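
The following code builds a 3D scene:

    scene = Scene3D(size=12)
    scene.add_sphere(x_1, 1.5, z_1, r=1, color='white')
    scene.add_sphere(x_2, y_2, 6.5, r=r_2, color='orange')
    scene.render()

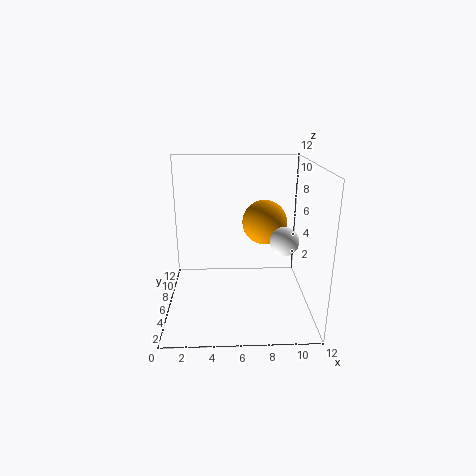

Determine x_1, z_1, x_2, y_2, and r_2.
x_1 = 9; z_1 = 7.5; x_2 = 8.5; y_2 = 8.5; r_2 = 2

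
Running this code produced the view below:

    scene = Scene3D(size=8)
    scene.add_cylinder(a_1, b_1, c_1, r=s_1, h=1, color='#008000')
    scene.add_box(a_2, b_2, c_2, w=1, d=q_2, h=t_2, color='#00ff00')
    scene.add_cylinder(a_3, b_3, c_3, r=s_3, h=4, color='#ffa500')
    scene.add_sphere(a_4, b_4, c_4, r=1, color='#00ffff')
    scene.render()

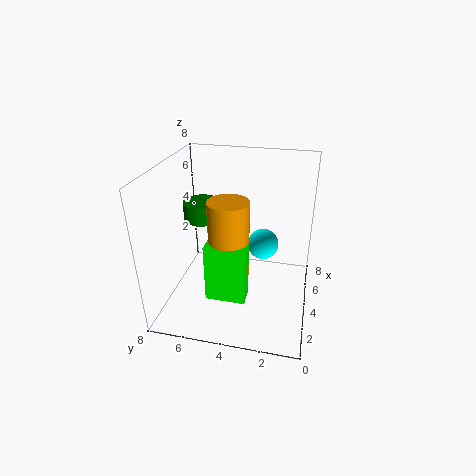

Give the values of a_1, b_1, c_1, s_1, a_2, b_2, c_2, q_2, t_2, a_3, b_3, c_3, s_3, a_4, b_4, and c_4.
a_1 = 4, b_1 = 6, c_1 = 5, s_1 = 1, a_2 = 1, b_2 = 3, c_2 = 2, q_2 = 2, t_2 = 3, a_3 = 2, b_3 = 4, c_3 = 3, s_3 = 1, a_4 = 7, b_4 = 3, c_4 = 2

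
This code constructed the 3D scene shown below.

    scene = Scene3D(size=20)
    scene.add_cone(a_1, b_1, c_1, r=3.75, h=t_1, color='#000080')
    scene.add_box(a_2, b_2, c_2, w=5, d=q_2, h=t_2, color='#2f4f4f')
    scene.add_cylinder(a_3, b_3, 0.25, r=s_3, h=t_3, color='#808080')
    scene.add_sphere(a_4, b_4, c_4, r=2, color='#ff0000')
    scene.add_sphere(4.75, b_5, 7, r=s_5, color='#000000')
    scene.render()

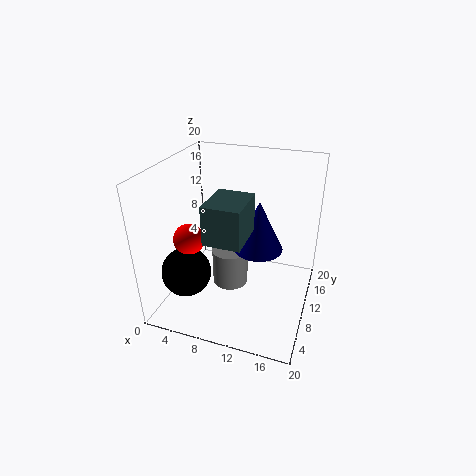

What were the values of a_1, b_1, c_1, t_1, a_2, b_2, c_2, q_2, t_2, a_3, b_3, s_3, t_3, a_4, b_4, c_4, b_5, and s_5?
a_1 = 11.75, b_1 = 14.5, c_1 = 6, t_1 = 7.75, a_2 = 7, b_2 = 4.75, c_2 = 11.25, q_2 = 6.25, t_2 = 5.25, a_3 = 7.75, b_3 = 12.75, s_3 = 2.75, t_3 = 5.75, a_4 = 5, b_4 = 5.25, c_4 = 11.5, b_5 = 4.25, s_5 = 3.25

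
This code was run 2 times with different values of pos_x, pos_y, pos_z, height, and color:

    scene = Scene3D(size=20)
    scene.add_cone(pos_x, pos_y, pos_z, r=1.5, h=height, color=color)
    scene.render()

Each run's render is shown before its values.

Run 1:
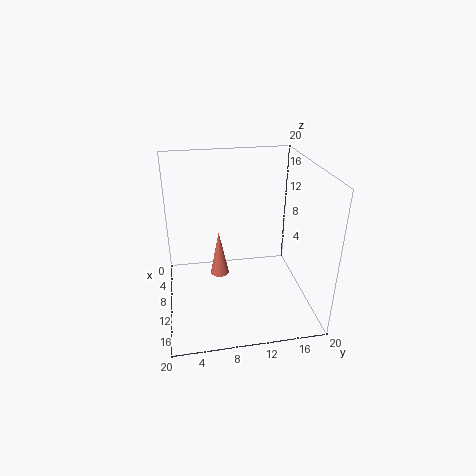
pos_x = 4
pos_y = 8
pos_z = 0.5
height = 7.5
color = 'salmon'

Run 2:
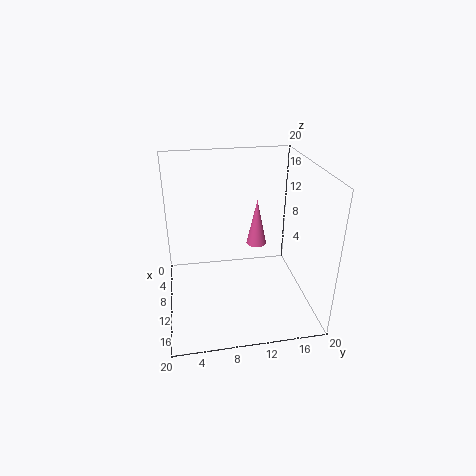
pos_x = 6.5
pos_y = 13.5
pos_z = 7
height = 7
color = 'hotpink'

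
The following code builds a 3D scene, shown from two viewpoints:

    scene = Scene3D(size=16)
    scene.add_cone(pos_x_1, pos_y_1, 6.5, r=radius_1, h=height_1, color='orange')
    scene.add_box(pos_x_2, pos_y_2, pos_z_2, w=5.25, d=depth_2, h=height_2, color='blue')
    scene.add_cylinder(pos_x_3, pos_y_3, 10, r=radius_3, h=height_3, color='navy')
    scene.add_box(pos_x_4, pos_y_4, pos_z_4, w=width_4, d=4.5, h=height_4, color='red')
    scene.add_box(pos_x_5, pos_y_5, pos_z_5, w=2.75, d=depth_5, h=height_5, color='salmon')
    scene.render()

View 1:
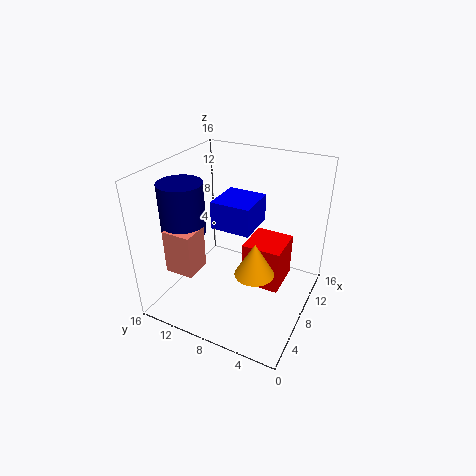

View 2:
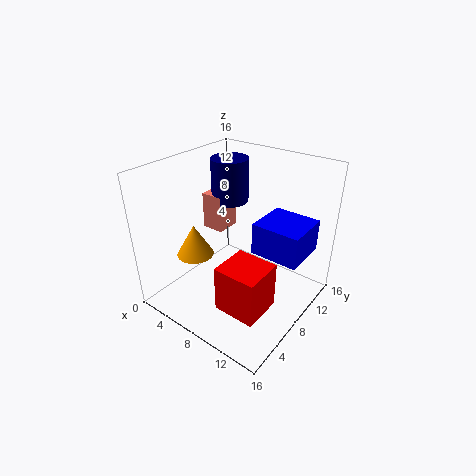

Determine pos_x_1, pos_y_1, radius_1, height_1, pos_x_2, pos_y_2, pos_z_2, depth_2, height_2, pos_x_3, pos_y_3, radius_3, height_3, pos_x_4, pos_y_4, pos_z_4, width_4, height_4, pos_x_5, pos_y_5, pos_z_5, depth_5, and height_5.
pos_x_1 = 4.75
pos_y_1 = 4.5
radius_1 = 2
height_1 = 3.5
pos_x_2 = 10
pos_y_2 = 7.75
pos_z_2 = 7
depth_2 = 5
height_2 = 3.5
pos_x_3 = 3.75
pos_y_3 = 12
radius_3 = 2.25
height_3 = 5.25
pos_x_4 = 8.5
pos_y_4 = 3.25
pos_z_4 = 1.5
width_4 = 4.75
height_4 = 5.25
pos_x_5 = 1.25
pos_y_5 = 9.75
pos_z_5 = 6.5
depth_5 = 3
height_5 = 4.5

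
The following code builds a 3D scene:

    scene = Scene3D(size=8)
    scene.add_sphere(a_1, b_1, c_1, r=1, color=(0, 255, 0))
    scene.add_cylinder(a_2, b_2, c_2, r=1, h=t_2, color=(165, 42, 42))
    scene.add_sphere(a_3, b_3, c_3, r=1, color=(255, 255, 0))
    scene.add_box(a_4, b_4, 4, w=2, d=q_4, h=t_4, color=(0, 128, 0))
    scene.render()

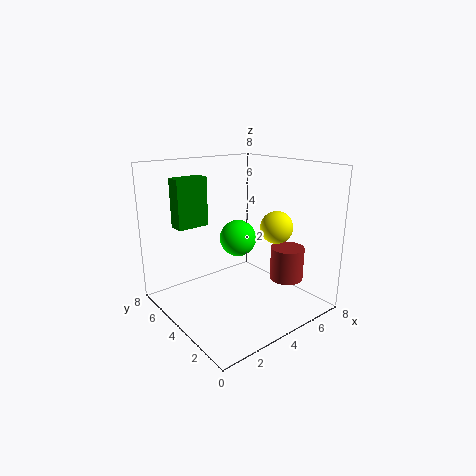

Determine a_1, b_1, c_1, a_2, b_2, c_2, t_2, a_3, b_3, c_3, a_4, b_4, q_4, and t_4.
a_1 = 4
b_1 = 4
c_1 = 4
a_2 = 7
b_2 = 3
c_2 = 1
t_2 = 2
a_3 = 7
b_3 = 4
c_3 = 4
a_4 = 2
b_4 = 7
q_4 = 1
t_4 = 3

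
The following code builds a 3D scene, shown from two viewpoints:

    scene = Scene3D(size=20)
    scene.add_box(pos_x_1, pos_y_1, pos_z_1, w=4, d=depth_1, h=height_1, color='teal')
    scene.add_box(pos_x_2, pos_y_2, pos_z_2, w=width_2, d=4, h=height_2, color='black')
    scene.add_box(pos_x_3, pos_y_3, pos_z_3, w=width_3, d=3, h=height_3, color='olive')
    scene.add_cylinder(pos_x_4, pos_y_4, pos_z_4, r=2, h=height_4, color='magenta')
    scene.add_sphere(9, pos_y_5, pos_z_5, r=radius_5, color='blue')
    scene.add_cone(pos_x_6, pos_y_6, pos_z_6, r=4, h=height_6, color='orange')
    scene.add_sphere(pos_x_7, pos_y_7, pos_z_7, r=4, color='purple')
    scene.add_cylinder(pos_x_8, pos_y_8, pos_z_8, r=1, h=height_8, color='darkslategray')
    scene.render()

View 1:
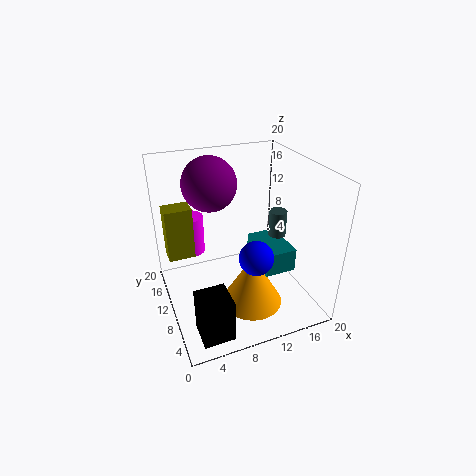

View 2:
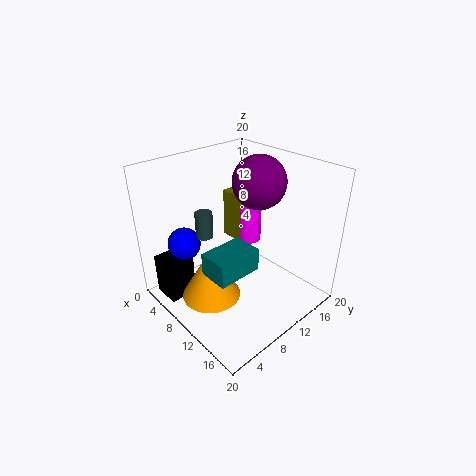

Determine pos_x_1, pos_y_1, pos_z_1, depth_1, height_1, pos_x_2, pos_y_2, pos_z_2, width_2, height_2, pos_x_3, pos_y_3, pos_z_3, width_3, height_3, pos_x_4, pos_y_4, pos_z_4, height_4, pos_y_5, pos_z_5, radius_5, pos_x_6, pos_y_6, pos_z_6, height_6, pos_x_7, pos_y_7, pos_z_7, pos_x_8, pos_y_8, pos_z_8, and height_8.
pos_x_1 = 11
pos_y_1 = 3
pos_z_1 = 8
depth_1 = 6
height_1 = 3
pos_x_2 = 2
pos_y_2 = 1
pos_z_2 = 1
width_2 = 4
height_2 = 6
pos_x_3 = 1
pos_y_3 = 15
pos_z_3 = 5
width_3 = 4
height_3 = 8
pos_x_4 = 5
pos_y_4 = 17
pos_z_4 = 5
height_4 = 6
pos_y_5 = 2
pos_z_5 = 12
radius_5 = 2
pos_x_6 = 10
pos_y_6 = 5
pos_z_6 = 3
height_6 = 7
pos_x_7 = 8
pos_y_7 = 16
pos_z_7 = 16
pos_x_8 = 12
pos_y_8 = 3
pos_z_8 = 14
height_8 = 3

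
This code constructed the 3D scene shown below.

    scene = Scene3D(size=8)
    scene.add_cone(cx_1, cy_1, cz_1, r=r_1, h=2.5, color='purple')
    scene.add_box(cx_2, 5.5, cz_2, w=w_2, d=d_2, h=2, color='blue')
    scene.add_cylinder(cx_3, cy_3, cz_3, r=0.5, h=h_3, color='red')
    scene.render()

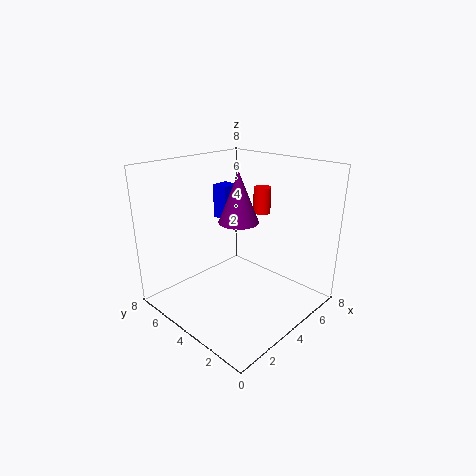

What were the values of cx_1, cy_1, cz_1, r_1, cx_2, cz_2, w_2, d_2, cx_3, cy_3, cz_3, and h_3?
cx_1 = 3, cy_1 = 3, cz_1 = 5.5, r_1 = 1, cx_2 = 4.5, cz_2 = 4.5, w_2 = 1, d_2 = 1, cx_3 = 6, cy_3 = 4, cz_3 = 5, h_3 = 1.5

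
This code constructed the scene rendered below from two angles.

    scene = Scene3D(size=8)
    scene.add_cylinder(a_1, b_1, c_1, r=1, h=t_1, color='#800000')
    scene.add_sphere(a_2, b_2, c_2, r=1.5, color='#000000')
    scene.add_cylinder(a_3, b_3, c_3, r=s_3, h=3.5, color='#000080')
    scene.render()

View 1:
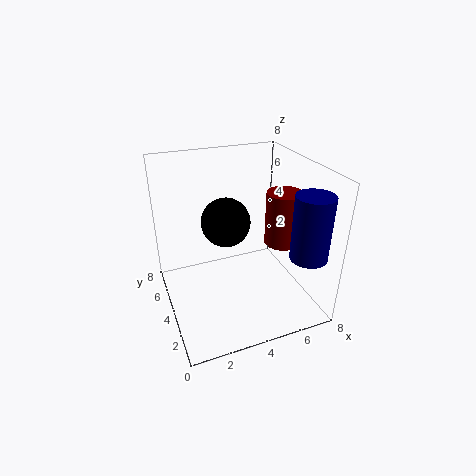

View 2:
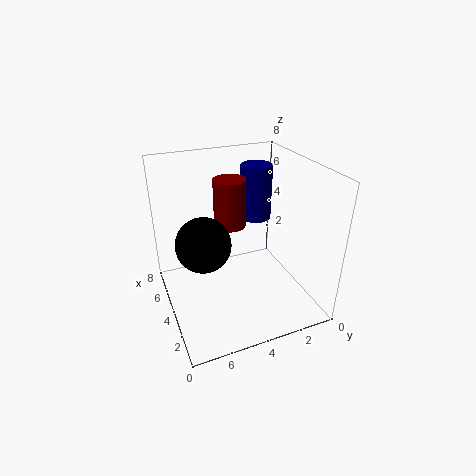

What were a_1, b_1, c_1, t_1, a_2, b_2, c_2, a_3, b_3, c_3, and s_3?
a_1 = 6.5, b_1 = 3.5, c_1 = 3.5, t_1 = 3, a_2 = 4, b_2 = 6, c_2 = 4, a_3 = 7, b_3 = 1.5, c_3 = 3.5, s_3 = 1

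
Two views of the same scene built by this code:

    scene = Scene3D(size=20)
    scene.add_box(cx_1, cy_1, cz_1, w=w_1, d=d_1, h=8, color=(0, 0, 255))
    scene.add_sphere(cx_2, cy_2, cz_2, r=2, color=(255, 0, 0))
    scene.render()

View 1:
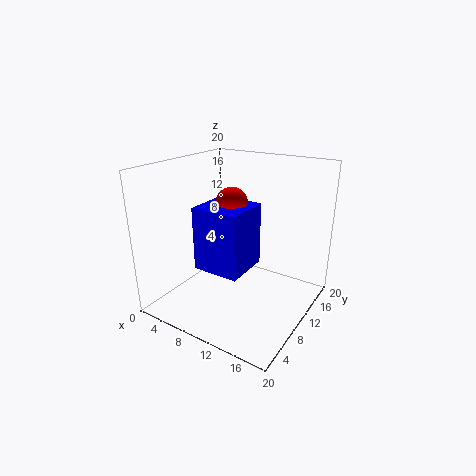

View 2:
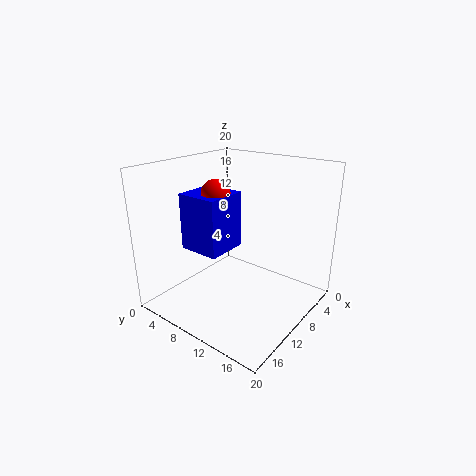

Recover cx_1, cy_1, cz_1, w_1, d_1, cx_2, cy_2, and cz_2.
cx_1 = 8, cy_1 = 3, cz_1 = 8, w_1 = 6, d_1 = 6, cx_2 = 11, cy_2 = 7, cz_2 = 16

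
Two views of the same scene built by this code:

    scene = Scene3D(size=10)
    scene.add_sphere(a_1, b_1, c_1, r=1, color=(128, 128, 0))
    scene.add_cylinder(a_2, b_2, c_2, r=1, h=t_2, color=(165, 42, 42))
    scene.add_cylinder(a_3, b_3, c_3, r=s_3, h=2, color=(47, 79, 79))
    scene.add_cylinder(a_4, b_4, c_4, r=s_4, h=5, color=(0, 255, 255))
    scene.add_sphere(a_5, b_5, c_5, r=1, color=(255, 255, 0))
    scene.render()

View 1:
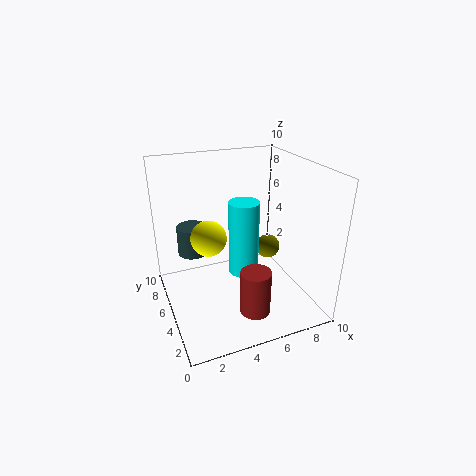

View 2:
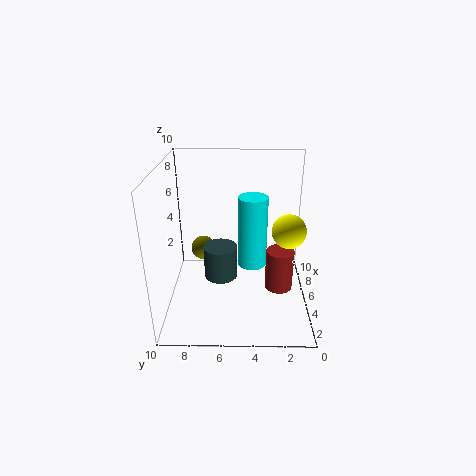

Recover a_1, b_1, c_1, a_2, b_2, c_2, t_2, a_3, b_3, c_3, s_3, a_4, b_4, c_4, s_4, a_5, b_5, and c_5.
a_1 = 9; b_1 = 8; c_1 = 2; a_2 = 5; b_2 = 2; c_2 = 1; t_2 = 3; a_3 = 2; b_3 = 6; c_3 = 4; s_3 = 1; a_4 = 5; b_4 = 4; c_4 = 3; s_4 = 1; a_5 = 2; b_5 = 2; c_5 = 7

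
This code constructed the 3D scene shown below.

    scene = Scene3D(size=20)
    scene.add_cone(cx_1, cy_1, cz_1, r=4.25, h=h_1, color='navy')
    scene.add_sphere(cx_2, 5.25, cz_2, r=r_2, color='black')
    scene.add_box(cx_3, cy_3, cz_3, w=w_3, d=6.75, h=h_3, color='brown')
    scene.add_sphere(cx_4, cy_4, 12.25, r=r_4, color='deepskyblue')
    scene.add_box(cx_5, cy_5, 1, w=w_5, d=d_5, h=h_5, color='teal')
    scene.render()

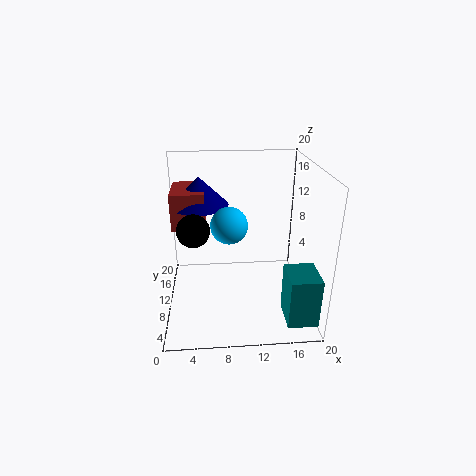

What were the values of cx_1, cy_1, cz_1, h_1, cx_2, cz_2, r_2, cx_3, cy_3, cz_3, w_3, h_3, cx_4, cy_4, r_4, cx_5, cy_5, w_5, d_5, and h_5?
cx_1 = 4.75
cy_1 = 14.75
cz_1 = 13.25
h_1 = 4.25
cx_2 = 4.25
cz_2 = 13.5
r_2 = 2
cx_3 = 0.75
cy_3 = 11.75
cz_3 = 10.5
w_3 = 4.75
h_3 = 5.25
cx_4 = 8.75
cy_4 = 9.25
r_4 = 2.5
cx_5 = 15.75
cy_5 = 1.5
w_5 = 4
d_5 = 4.75
h_5 = 6.75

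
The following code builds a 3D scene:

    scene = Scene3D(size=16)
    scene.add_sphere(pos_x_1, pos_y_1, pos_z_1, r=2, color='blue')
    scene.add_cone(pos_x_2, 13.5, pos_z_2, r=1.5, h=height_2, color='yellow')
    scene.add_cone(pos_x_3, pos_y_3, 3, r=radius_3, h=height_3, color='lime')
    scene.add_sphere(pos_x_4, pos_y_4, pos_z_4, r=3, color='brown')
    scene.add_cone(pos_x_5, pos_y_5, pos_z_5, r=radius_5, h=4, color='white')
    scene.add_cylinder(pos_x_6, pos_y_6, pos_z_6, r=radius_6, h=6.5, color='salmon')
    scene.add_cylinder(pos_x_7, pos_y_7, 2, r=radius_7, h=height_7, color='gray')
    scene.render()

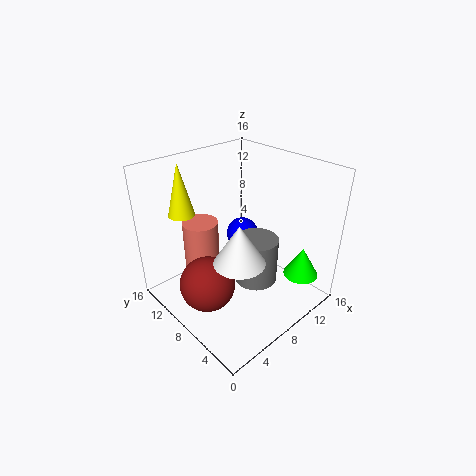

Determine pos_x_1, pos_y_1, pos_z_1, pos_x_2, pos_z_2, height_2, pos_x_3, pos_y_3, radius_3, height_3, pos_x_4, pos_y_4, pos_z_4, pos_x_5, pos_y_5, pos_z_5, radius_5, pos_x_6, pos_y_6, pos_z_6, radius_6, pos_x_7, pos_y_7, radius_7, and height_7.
pos_x_1 = 12; pos_y_1 = 11.5; pos_z_1 = 5.5; pos_x_2 = 4.5; pos_z_2 = 10; height_2 = 6; pos_x_3 = 13.5; pos_y_3 = 3; radius_3 = 2; height_3 = 3.5; pos_x_4 = 3.5; pos_y_4 = 8; pos_z_4 = 4; pos_x_5 = 4.5; pos_y_5 = 4; pos_z_5 = 8.5; radius_5 = 2.5; pos_x_6 = 5.5; pos_y_6 = 11.5; pos_z_6 = 3; radius_6 = 2; pos_x_7 = 10; pos_y_7 = 7; radius_7 = 2.5; height_7 = 5.5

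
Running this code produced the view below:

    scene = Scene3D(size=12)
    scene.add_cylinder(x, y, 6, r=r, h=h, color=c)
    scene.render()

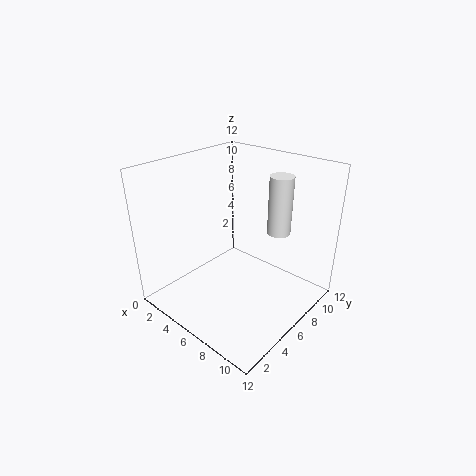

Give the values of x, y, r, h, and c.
x = 8
y = 9
r = 1
h = 5
c = 'white'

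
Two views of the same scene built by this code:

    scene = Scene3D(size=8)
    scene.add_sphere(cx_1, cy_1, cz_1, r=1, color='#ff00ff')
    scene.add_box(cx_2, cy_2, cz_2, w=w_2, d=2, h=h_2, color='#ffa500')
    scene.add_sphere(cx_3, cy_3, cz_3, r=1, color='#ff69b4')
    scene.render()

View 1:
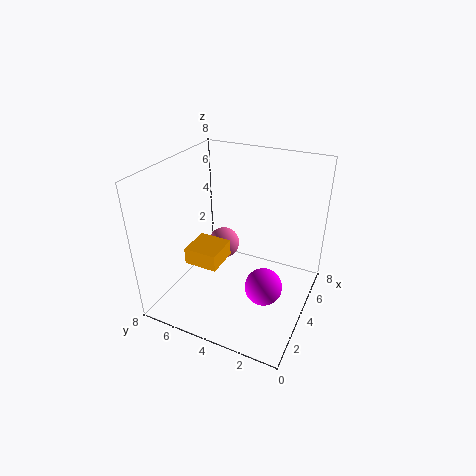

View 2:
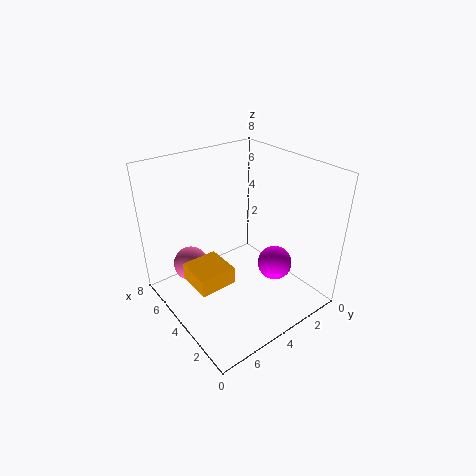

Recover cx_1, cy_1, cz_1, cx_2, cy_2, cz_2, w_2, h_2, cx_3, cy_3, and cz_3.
cx_1 = 3
cy_1 = 2
cz_1 = 2
cx_2 = 3
cy_2 = 5
cz_2 = 2
w_2 = 2
h_2 = 1
cx_3 = 6
cy_3 = 6
cz_3 = 2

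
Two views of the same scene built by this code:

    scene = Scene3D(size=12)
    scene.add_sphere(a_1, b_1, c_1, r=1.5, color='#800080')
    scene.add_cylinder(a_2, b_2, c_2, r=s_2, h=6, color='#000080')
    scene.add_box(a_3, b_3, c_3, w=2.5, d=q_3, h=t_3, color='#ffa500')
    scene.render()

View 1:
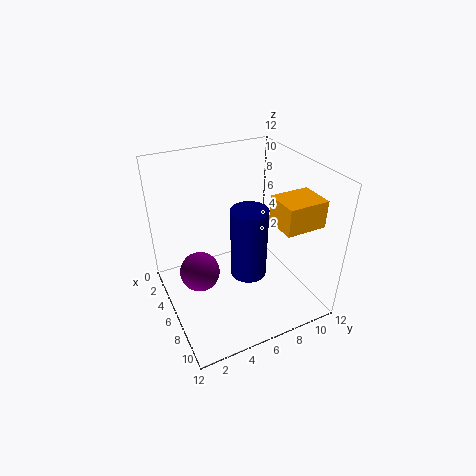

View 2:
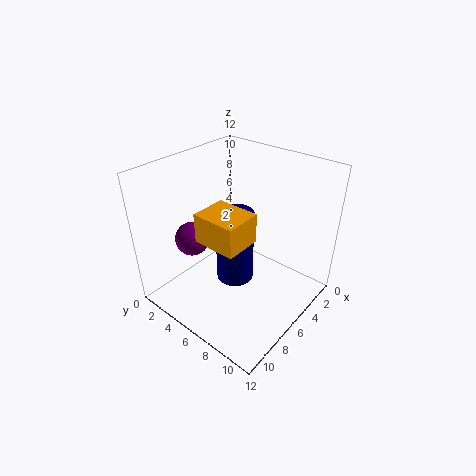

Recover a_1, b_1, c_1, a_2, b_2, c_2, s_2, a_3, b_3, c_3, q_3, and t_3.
a_1 = 7.5
b_1 = 2
c_1 = 5
a_2 = 7
b_2 = 6.5
c_2 = 3
s_2 = 1.5
a_3 = 9
b_3 = 7
c_3 = 9
q_3 = 3
t_3 = 2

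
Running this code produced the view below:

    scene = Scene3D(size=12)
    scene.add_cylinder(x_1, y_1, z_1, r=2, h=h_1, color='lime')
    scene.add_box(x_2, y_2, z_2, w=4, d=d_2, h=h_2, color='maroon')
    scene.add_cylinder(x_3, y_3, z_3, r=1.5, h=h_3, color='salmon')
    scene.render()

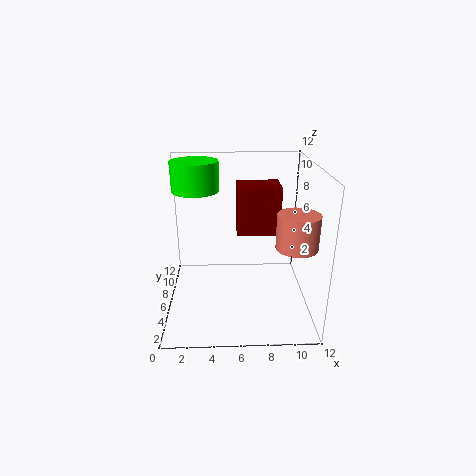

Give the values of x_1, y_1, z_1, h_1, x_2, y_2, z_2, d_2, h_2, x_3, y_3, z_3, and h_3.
x_1 = 2.5; y_1 = 8; z_1 = 9.5; h_1 = 2.5; x_2 = 6; y_2 = 8.5; z_2 = 5; d_2 = 3; h_2 = 4.5; x_3 = 10; y_3 = 2; z_3 = 7; h_3 = 2.5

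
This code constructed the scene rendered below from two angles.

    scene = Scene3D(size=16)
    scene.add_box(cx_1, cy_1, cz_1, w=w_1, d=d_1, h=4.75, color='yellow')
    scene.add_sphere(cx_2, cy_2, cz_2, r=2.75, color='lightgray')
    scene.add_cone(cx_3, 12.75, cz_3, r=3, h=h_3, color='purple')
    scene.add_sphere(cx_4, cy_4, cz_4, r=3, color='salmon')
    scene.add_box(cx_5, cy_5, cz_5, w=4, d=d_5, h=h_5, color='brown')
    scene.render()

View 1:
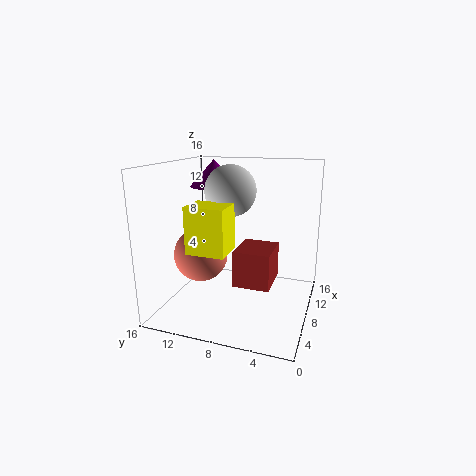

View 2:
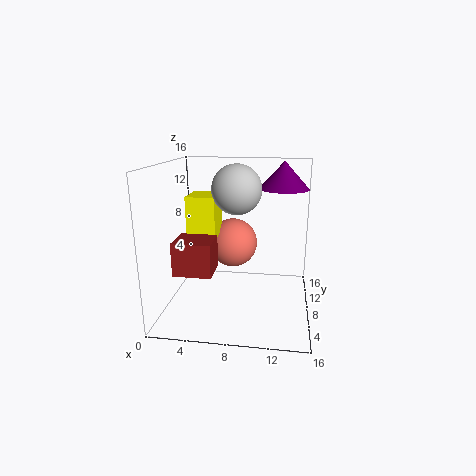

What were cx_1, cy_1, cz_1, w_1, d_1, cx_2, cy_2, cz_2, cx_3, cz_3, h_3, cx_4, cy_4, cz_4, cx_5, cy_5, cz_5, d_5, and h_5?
cx_1 = 2.25
cy_1 = 7.5
cz_1 = 7.75
w_1 = 3.25
d_1 = 4
cx_2 = 7.75
cy_2 = 8.75
cz_2 = 13.25
cx_3 = 12.75
cz_3 = 12.75
h_3 = 3.25
cx_4 = 6.75
cy_4 = 12
cz_4 = 6
cx_5 = 2
cy_5 = 3
cz_5 = 5.25
d_5 = 3.5
h_5 = 3.5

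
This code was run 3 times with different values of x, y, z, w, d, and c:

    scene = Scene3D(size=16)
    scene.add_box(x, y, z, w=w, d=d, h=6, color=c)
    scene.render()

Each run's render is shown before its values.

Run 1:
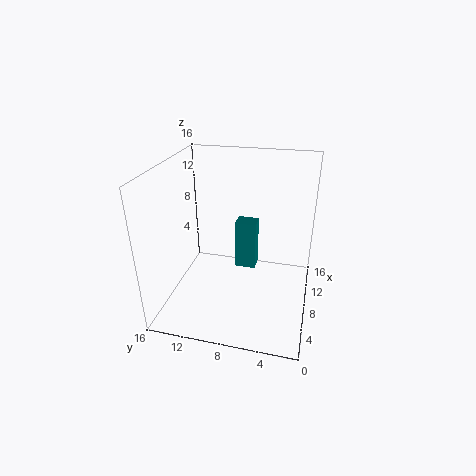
x = 10.5
y = 6.5
z = 2.5
w = 2
d = 2.5
c = 'teal'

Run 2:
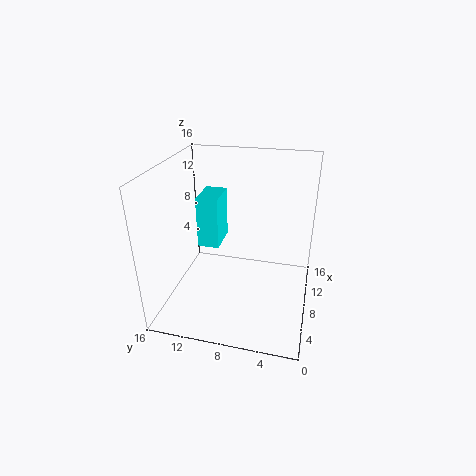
x = 8.5
y = 10.5
z = 6
w = 4
d = 2.5
c = 'cyan'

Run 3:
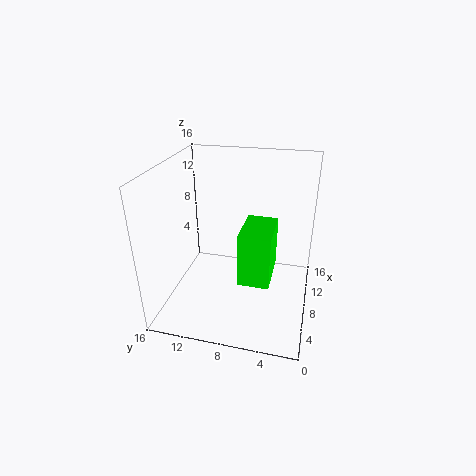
x = 5.5
y = 4
z = 3.5
w = 5.5
d = 3.5
c = 'lime'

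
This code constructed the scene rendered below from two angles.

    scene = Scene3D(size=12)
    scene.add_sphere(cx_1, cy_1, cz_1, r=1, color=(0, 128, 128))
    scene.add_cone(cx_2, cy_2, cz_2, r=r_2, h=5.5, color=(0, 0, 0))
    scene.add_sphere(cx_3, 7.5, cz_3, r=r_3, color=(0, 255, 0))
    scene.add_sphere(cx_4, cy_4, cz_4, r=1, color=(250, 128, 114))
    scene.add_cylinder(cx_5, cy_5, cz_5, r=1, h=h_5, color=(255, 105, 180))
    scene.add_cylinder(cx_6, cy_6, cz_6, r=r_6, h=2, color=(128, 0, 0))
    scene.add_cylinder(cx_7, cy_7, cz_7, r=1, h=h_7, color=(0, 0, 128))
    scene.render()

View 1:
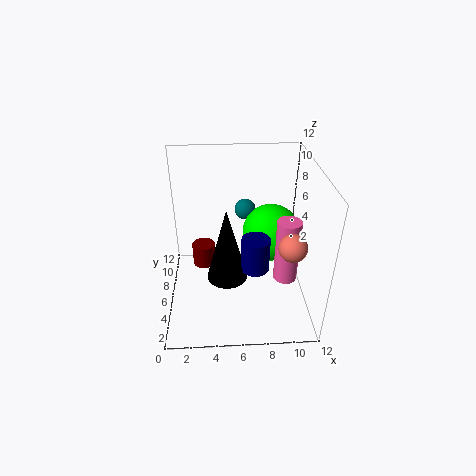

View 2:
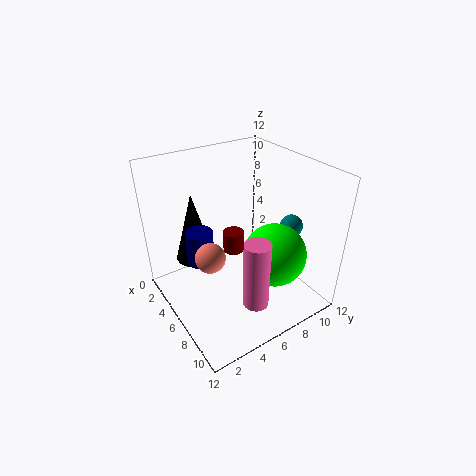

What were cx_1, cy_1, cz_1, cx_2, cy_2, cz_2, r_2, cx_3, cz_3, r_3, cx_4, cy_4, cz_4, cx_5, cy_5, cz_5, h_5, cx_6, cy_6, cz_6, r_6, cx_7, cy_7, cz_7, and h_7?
cx_1 = 7, cy_1 = 11, cz_1 = 6, cx_2 = 5, cy_2 = 2.5, cz_2 = 5, r_2 = 1.5, cx_3 = 9, cz_3 = 5.5, r_3 = 2.5, cx_4 = 9.5, cy_4 = 1.5, cz_4 = 8, cx_5 = 10, cy_5 = 5, cz_5 = 2.5, h_5 = 5.5, cx_6 = 3, cy_6 = 7.5, cz_6 = 2.5, r_6 = 1, cx_7 = 7, cy_7 = 2, cz_7 = 6, h_7 = 2.5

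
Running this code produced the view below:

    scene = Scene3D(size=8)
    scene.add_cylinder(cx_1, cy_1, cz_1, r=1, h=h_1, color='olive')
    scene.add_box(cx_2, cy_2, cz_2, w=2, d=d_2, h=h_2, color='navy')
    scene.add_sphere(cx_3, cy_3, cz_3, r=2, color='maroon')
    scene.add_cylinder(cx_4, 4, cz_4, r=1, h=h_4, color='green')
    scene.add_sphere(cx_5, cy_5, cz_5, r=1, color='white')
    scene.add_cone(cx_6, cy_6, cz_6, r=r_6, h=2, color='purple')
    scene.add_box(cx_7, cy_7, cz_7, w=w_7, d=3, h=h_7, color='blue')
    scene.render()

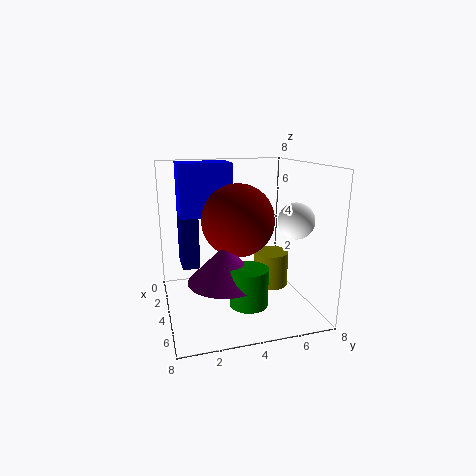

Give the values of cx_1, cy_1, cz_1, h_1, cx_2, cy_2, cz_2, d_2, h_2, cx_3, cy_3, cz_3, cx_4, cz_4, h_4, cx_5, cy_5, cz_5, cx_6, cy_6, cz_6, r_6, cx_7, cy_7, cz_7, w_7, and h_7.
cx_1 = 4
cy_1 = 6
cz_1 = 1
h_1 = 2
cx_2 = 1
cy_2 = 1
cz_2 = 2
d_2 = 1
h_2 = 3
cx_3 = 4
cy_3 = 4
cz_3 = 5
cx_4 = 6
cz_4 = 1
h_4 = 2
cx_5 = 5
cy_5 = 7
cz_5 = 5
cx_6 = 5
cy_6 = 3
cz_6 = 2
r_6 = 2
cx_7 = 1
cy_7 = 1
cz_7 = 5
w_7 = 2
h_7 = 3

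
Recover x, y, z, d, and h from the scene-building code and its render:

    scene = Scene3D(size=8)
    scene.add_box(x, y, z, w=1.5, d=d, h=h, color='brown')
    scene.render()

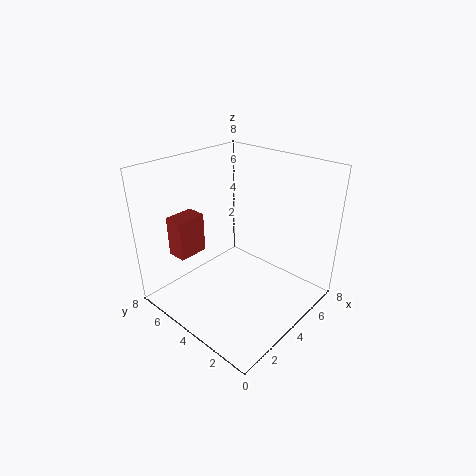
x = 0.5
y = 4.5
z = 4
d = 1
h = 2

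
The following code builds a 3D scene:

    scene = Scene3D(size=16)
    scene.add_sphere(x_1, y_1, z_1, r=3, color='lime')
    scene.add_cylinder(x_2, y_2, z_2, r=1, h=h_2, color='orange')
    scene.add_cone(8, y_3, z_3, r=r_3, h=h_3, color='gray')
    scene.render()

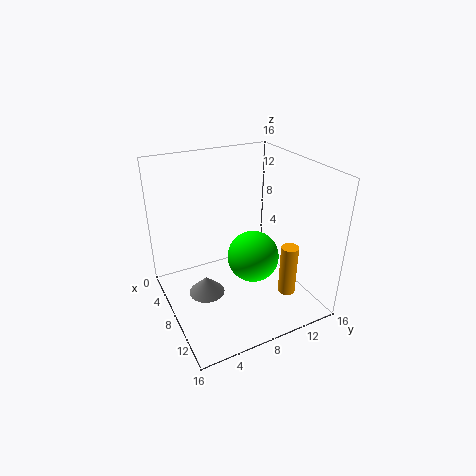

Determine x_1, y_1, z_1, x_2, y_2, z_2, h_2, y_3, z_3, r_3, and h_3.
x_1 = 8, y_1 = 10, z_1 = 5, x_2 = 11, y_2 = 13, z_2 = 1, h_2 = 6, y_3 = 4, z_3 = 2, r_3 = 2, h_3 = 2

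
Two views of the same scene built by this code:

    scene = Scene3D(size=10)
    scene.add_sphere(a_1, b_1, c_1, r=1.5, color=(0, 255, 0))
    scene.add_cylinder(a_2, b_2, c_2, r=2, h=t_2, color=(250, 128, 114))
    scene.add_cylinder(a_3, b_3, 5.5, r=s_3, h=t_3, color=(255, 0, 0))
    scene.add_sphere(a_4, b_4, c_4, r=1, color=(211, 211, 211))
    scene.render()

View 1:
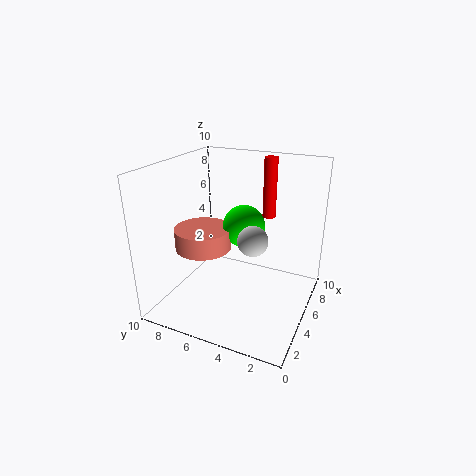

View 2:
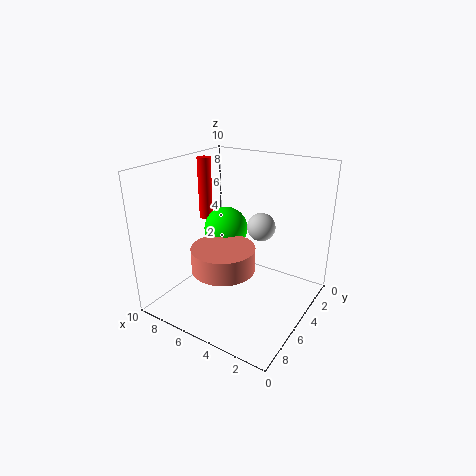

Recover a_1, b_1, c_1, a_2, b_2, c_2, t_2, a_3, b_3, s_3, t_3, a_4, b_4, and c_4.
a_1 = 6, b_1 = 5, c_1 = 5.5, a_2 = 4.5, b_2 = 7.5, c_2 = 4, t_2 = 1.5, a_3 = 8.5, b_3 = 4, s_3 = 0.5, t_3 = 4.5, a_4 = 4, b_4 = 3.5, c_4 = 5.5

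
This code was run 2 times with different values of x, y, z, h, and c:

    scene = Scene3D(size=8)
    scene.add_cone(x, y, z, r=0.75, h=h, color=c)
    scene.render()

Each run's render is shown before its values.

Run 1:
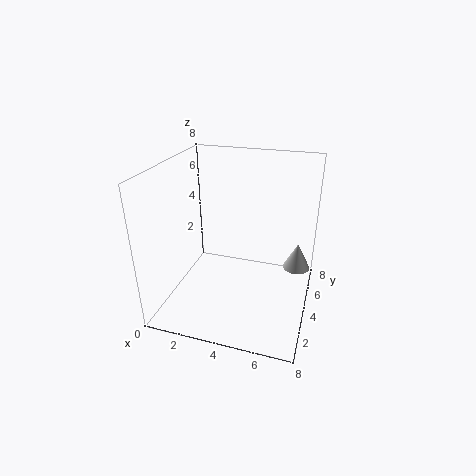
x = 7.25, y = 4.75, z = 2.25, h = 1.5, c = 'lightgray'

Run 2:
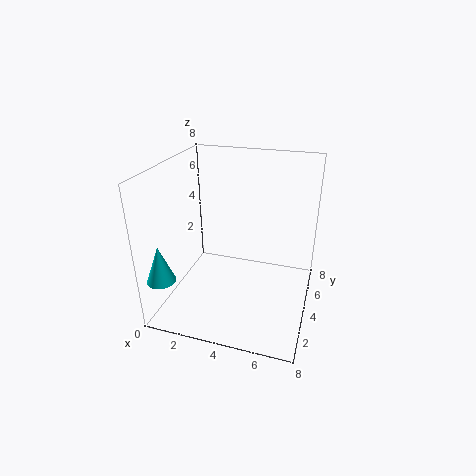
x = 0.75, y = 1, z = 2.5, h = 2, c = 'cyan'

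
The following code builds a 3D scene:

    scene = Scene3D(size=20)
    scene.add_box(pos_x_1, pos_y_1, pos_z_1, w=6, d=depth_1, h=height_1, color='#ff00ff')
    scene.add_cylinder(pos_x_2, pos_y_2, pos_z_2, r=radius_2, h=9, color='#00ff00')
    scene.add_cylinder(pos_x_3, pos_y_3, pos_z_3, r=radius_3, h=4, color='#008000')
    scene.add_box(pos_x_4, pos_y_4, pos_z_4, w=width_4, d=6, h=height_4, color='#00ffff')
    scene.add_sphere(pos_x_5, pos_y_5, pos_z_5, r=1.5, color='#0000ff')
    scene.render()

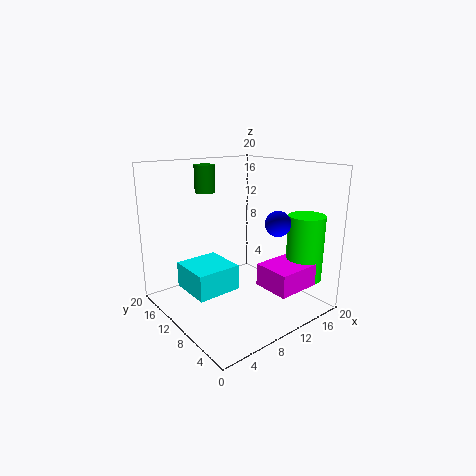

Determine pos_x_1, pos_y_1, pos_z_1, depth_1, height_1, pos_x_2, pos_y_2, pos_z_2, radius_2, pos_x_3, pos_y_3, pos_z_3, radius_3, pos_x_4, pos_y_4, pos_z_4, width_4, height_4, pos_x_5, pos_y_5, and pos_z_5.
pos_x_1 = 10
pos_y_1 = 1
pos_z_1 = 4.5
depth_1 = 5
height_1 = 3
pos_x_2 = 16.5
pos_y_2 = 3.5
pos_z_2 = 4.5
radius_2 = 2.5
pos_x_3 = 9
pos_y_3 = 16.5
pos_z_3 = 15.5
radius_3 = 1.5
pos_x_4 = 2.5
pos_y_4 = 8
pos_z_4 = 3.5
width_4 = 6
height_4 = 3.5
pos_x_5 = 9.5
pos_y_5 = 2
pos_z_5 = 14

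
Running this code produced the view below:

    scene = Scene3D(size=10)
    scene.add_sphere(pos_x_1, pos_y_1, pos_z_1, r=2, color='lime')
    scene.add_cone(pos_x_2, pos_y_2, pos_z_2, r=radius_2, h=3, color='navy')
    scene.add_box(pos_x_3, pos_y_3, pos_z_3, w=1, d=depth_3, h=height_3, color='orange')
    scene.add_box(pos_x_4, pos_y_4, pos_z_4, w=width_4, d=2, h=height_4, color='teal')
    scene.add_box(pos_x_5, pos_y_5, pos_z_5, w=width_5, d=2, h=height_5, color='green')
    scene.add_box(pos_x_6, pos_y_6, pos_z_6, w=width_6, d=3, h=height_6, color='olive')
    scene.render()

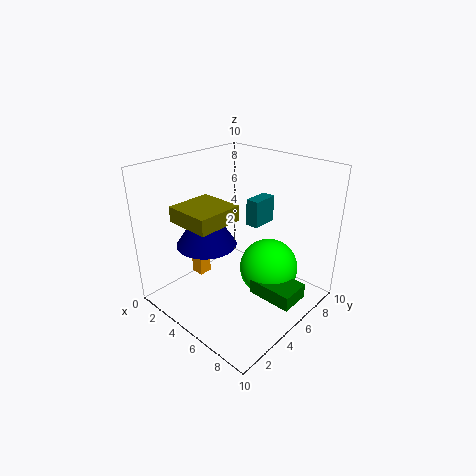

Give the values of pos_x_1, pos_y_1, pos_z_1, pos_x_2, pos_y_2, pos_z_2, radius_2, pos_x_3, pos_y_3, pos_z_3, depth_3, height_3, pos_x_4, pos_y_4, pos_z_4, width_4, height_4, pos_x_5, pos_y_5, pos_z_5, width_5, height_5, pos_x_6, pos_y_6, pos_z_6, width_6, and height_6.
pos_x_1 = 7, pos_y_1 = 6, pos_z_1 = 3, pos_x_2 = 4, pos_y_2 = 3, pos_z_2 = 5, radius_2 = 2, pos_x_3 = 1, pos_y_3 = 4, pos_z_3 = 1, depth_3 = 1, height_3 = 2, pos_x_4 = 4, pos_y_4 = 7, pos_z_4 = 5, width_4 = 1, height_4 = 2, pos_x_5 = 7, pos_y_5 = 4, pos_z_5 = 2, width_5 = 3, height_5 = 1, pos_x_6 = 3, pos_y_6 = 1, pos_z_6 = 7, width_6 = 3, height_6 = 1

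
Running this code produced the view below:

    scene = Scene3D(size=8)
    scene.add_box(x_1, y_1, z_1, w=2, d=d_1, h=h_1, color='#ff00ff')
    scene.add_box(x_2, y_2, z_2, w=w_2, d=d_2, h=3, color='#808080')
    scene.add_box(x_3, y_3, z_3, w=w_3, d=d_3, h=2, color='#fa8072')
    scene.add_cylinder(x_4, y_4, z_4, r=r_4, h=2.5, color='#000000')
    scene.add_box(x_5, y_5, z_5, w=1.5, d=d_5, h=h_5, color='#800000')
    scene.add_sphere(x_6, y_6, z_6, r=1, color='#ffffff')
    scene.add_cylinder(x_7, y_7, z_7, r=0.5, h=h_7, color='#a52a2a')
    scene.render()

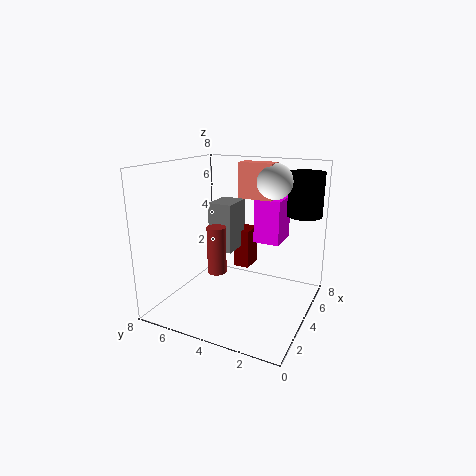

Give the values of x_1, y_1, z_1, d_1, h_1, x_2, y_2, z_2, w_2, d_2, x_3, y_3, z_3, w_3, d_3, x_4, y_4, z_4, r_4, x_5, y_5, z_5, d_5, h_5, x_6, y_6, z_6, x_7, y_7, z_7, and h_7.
x_1 = 5
y_1 = 2
z_1 = 3.5
d_1 = 1.5
h_1 = 2.5
x_2 = 5
y_2 = 5
z_2 = 2.5
w_2 = 2
d_2 = 1.5
x_3 = 5
y_3 = 2.5
z_3 = 6
w_3 = 1
d_3 = 2
x_4 = 6.5
y_4 = 1
z_4 = 5
r_4 = 1
x_5 = 6.5
y_5 = 4.5
z_5 = 1
d_5 = 1
h_5 = 2.5
x_6 = 5.5
y_6 = 2.5
z_6 = 7
x_7 = 2.5
y_7 = 4.5
z_7 = 2.5
h_7 = 2.5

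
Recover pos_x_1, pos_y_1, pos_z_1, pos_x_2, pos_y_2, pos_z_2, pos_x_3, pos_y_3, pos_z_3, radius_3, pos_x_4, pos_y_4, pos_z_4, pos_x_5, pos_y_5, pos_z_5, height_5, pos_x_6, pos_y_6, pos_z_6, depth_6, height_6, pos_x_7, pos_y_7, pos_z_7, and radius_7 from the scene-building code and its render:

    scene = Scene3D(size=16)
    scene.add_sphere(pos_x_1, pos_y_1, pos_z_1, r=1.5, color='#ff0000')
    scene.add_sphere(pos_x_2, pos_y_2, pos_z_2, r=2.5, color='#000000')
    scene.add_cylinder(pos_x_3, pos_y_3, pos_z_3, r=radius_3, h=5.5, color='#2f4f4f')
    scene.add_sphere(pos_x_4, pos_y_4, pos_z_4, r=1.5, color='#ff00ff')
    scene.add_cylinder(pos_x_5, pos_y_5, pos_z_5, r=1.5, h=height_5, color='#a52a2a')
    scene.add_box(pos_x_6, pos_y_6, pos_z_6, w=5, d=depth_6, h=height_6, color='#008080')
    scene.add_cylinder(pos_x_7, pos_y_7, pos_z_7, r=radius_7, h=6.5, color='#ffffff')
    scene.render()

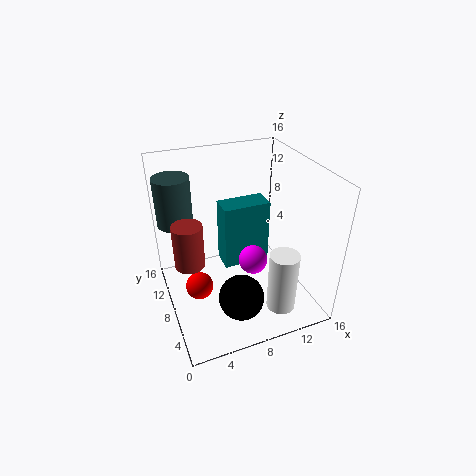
pos_x_1 = 3
pos_y_1 = 7
pos_z_1 = 3.5
pos_x_2 = 7
pos_y_2 = 4.5
pos_z_2 = 2.5
pos_x_3 = 2
pos_y_3 = 12
pos_z_3 = 9
radius_3 = 2
pos_x_4 = 8.5
pos_y_4 = 5
pos_z_4 = 7
pos_x_5 = 2
pos_y_5 = 6
pos_z_5 = 7.5
height_5 = 4.5
pos_x_6 = 6
pos_y_6 = 6.5
pos_z_6 = 5.5
depth_6 = 2.5
height_6 = 7
pos_x_7 = 10.5
pos_y_7 = 2
pos_z_7 = 2.5
radius_7 = 1.5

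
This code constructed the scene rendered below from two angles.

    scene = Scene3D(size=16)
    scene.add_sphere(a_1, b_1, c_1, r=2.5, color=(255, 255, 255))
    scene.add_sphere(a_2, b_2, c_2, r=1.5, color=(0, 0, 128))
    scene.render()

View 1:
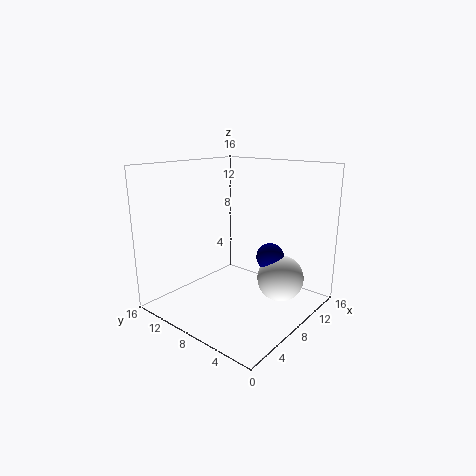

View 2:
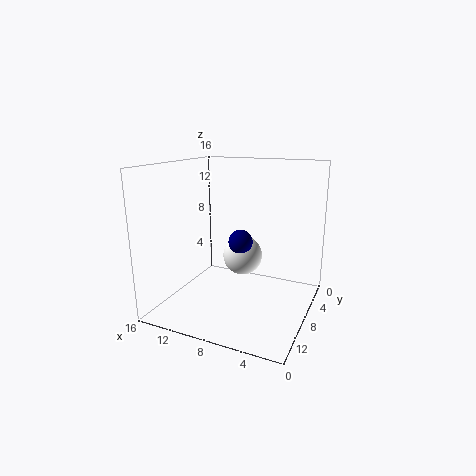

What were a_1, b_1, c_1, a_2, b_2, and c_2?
a_1 = 9.5, b_1 = 3.25, c_1 = 4, a_2 = 9.25, b_2 = 4.5, c_2 = 6.25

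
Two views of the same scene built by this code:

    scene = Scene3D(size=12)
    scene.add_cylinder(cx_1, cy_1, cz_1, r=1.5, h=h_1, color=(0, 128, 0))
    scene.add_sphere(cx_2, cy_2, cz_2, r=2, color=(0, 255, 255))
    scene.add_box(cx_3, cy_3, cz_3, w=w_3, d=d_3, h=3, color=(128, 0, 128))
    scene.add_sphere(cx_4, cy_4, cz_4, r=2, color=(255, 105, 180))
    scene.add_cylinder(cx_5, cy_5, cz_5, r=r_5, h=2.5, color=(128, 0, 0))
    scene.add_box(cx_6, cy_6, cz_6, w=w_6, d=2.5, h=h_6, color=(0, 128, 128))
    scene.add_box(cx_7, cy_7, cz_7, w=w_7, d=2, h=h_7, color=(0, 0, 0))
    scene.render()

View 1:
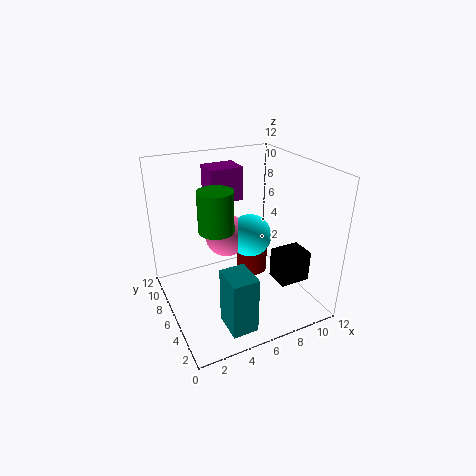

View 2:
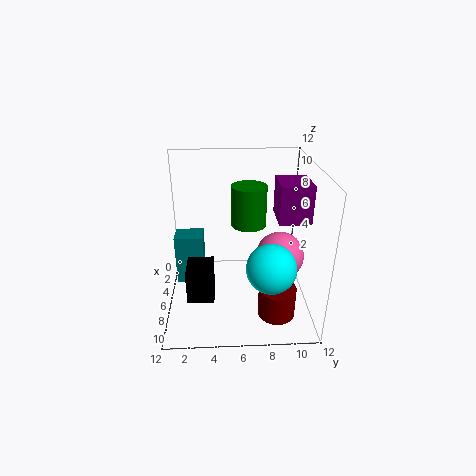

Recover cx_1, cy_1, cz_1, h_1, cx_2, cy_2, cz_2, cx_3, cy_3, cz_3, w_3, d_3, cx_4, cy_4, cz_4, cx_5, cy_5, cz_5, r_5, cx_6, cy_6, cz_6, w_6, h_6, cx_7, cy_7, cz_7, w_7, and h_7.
cx_1 = 4.5; cy_1 = 7; cz_1 = 6.5; h_1 = 3.5; cx_2 = 8.5; cy_2 = 8.5; cz_2 = 4.5; cx_3 = 5; cy_3 = 9; cz_3 = 8; w_3 = 3; d_3 = 2.5; cx_4 = 6.5; cy_4 = 9.5; cz_4 = 4.5; cx_5 = 9; cy_5 = 9; cz_5 = 0.5; r_5 = 1.5; cx_6 = 3; cy_6 = 0.5; cz_6 = 1; w_6 = 2; h_6 = 4.5; cx_7 = 8; cy_7 = 2; cz_7 = 3; w_7 = 2.5; h_7 = 2.5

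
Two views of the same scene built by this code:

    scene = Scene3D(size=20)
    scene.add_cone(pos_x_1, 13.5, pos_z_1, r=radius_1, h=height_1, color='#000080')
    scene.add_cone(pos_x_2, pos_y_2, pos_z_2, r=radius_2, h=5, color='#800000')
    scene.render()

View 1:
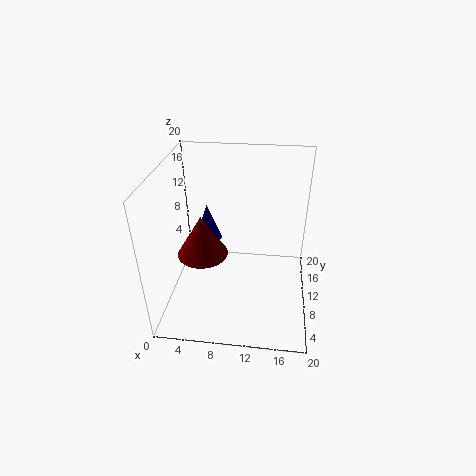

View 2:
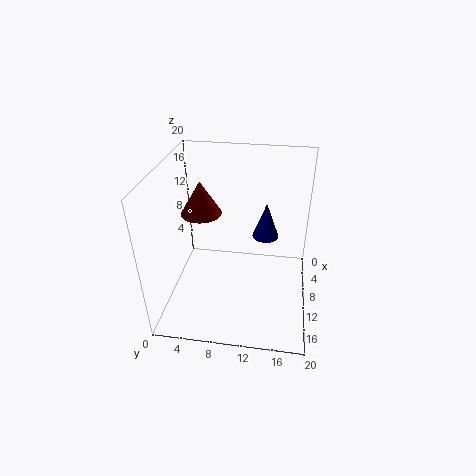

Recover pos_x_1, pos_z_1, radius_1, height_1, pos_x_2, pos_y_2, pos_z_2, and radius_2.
pos_x_1 = 5, pos_z_1 = 7.5, radius_1 = 2, height_1 = 5.5, pos_x_2 = 6.5, pos_y_2 = 4, pos_z_2 = 11.5, radius_2 = 3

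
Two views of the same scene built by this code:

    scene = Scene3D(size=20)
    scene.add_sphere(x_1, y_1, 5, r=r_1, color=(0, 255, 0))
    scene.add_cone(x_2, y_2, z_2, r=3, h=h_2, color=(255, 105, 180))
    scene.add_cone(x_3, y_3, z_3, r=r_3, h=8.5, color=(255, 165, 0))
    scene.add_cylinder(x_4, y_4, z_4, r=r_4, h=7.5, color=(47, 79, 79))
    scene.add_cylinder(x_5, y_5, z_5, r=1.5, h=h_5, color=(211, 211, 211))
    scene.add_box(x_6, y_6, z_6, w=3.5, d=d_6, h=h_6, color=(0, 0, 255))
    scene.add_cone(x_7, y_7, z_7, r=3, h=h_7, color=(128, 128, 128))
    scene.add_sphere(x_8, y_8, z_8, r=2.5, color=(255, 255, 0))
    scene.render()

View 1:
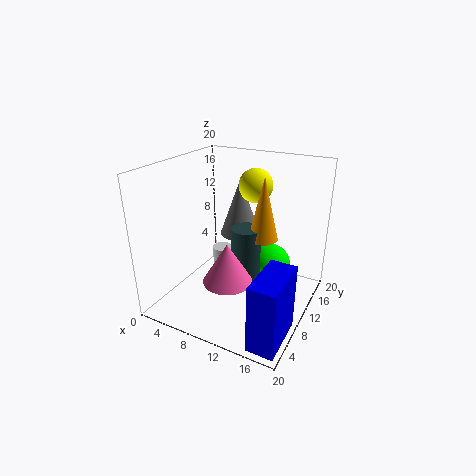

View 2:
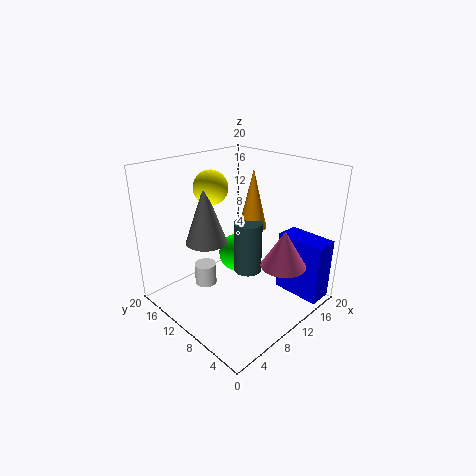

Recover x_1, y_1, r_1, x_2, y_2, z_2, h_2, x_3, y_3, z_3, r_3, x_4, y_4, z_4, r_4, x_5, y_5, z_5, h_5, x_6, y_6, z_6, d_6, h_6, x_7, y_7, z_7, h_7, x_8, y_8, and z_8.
x_1 = 13.5; y_1 = 13.5; r_1 = 3; x_2 = 12; y_2 = 3.5; z_2 = 7.5; h_2 = 5; x_3 = 13.5; y_3 = 10.5; z_3 = 10.5; r_3 = 2; x_4 = 11.5; y_4 = 9.5; z_4 = 4.5; r_4 = 2; x_5 = 6; y_5 = 12.5; z_5 = 3.5; h_5 = 3; x_6 = 16; y_6 = 0.5; z_6 = 0.5; d_6 = 7; h_6 = 9; x_7 = 8; y_7 = 14.5; z_7 = 8.5; h_7 = 8.5; x_8 = 10; y_8 = 15.5; z_8 = 16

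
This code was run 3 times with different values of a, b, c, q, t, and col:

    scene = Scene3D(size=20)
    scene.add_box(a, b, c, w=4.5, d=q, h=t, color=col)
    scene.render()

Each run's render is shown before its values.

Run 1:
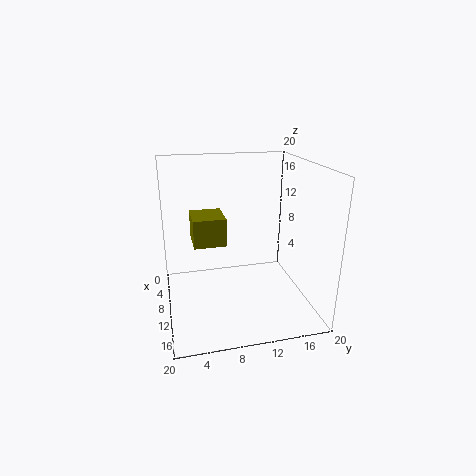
a = 10
b = 3.5
c = 11
q = 4
t = 3.5
col = 'olive'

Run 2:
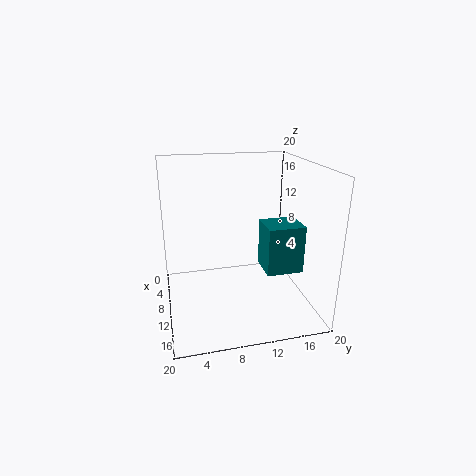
a = 10
b = 13
c = 6
q = 5
t = 6.5
col = 'teal'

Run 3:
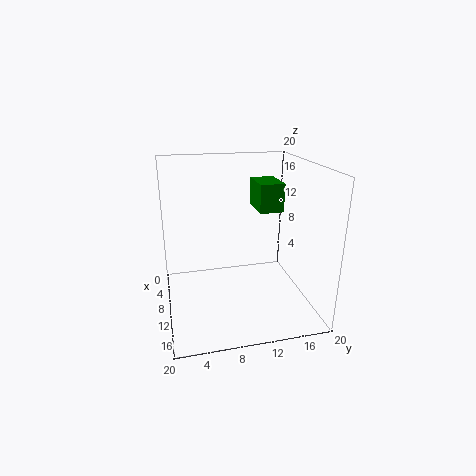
a = 10.5
b = 11.5
c = 15
q = 3
t = 3.5
col = 'green'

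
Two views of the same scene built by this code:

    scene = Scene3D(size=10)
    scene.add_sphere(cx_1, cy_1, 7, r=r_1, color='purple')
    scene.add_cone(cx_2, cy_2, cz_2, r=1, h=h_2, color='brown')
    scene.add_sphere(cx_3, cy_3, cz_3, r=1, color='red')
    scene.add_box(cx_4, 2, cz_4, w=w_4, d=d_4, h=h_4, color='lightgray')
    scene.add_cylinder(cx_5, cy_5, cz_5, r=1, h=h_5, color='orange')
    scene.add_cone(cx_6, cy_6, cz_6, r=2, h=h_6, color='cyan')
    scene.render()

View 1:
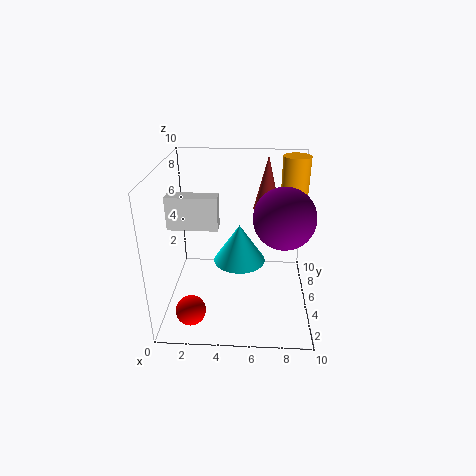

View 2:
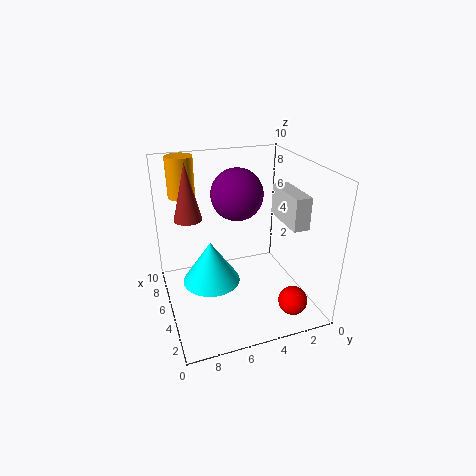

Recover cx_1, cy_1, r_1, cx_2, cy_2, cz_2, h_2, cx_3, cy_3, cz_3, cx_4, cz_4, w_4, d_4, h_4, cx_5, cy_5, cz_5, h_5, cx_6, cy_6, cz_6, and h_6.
cx_1 = 8; cy_1 = 4; r_1 = 2; cx_2 = 7; cy_2 = 8; cz_2 = 6; h_2 = 4; cx_3 = 2; cy_3 = 2; cz_3 = 1; cx_4 = 1; cz_4 = 7; w_4 = 3; d_4 = 1; h_4 = 2; cx_5 = 9; cy_5 = 8; cz_5 = 7; h_5 = 3; cx_6 = 5; cy_6 = 7; cz_6 = 2; h_6 = 3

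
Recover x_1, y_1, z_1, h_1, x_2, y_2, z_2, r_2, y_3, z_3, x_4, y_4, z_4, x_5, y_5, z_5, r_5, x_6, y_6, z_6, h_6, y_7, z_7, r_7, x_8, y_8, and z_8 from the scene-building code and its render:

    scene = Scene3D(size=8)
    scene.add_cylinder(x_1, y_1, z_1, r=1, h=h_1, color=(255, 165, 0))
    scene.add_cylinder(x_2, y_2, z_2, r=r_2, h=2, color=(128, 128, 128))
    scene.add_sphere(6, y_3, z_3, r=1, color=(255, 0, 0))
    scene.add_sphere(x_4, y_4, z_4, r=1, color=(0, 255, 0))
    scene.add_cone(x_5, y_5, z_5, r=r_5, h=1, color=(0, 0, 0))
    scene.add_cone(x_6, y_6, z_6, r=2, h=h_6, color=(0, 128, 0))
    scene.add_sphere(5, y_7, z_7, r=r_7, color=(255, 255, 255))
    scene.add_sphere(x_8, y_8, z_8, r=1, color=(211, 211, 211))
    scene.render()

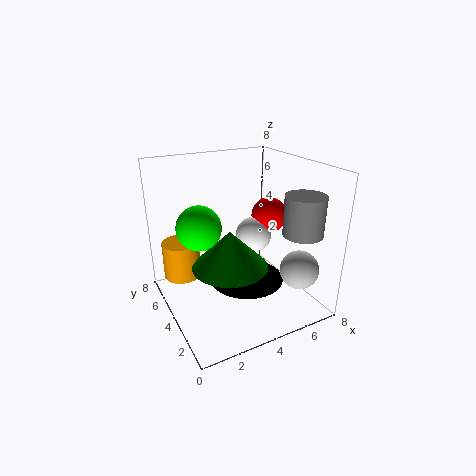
x_1 = 1
y_1 = 5
z_1 = 2
h_1 = 2
x_2 = 6
y_2 = 1
z_2 = 5
r_2 = 1
y_3 = 4
z_3 = 5
x_4 = 1
y_4 = 2
z_4 = 6
x_5 = 4
y_5 = 3
z_5 = 2
r_5 = 2
x_6 = 3
y_6 = 3
z_6 = 3
h_6 = 2
y_7 = 4
z_7 = 4
r_7 = 1
x_8 = 6
y_8 = 1
z_8 = 3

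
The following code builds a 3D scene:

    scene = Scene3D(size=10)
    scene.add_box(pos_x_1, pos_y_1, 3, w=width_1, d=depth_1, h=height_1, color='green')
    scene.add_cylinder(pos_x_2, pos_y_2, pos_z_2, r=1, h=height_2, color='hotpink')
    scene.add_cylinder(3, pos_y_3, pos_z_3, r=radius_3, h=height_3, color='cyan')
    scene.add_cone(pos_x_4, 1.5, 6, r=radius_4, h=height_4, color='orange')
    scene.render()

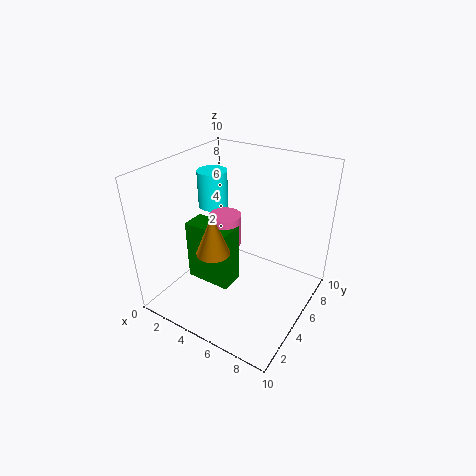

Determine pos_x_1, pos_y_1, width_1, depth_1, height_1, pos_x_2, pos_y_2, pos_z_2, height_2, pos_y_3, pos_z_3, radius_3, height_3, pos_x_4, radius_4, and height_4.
pos_x_1 = 3, pos_y_1 = 2, width_1 = 3, depth_1 = 1.5, height_1 = 4, pos_x_2 = 5, pos_y_2 = 3.5, pos_z_2 = 5.5, height_2 = 2, pos_y_3 = 5, pos_z_3 = 7, radius_3 = 1, height_3 = 2.5, pos_x_4 = 5.5, radius_4 = 1, height_4 = 2.5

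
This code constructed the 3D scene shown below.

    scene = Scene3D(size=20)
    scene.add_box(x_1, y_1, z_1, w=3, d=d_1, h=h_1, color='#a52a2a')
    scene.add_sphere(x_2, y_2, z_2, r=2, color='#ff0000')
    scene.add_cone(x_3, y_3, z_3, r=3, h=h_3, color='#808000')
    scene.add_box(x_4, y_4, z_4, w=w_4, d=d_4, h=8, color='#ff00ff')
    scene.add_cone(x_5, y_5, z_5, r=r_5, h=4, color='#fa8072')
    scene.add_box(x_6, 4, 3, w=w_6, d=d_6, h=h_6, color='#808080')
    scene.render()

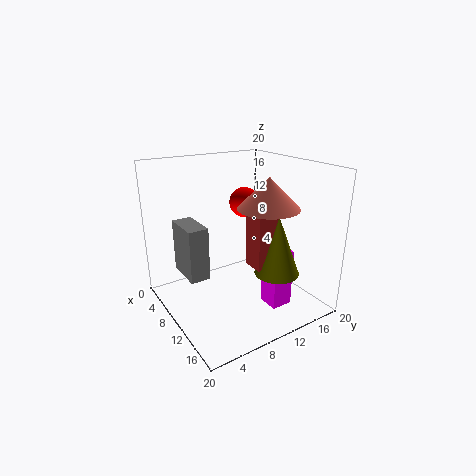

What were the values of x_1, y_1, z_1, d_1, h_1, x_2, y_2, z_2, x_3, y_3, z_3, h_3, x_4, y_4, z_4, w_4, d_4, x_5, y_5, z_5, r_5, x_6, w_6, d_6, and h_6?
x_1 = 12
y_1 = 10
z_1 = 7
d_1 = 3
h_1 = 8
x_2 = 10
y_2 = 11
z_2 = 15
x_3 = 15
y_3 = 13
z_3 = 6
h_3 = 8
x_4 = 13
y_4 = 12
z_4 = 1
w_4 = 3
d_4 = 3
x_5 = 14
y_5 = 12
z_5 = 15
r_5 = 4
x_6 = 1
w_6 = 6
d_6 = 3
h_6 = 8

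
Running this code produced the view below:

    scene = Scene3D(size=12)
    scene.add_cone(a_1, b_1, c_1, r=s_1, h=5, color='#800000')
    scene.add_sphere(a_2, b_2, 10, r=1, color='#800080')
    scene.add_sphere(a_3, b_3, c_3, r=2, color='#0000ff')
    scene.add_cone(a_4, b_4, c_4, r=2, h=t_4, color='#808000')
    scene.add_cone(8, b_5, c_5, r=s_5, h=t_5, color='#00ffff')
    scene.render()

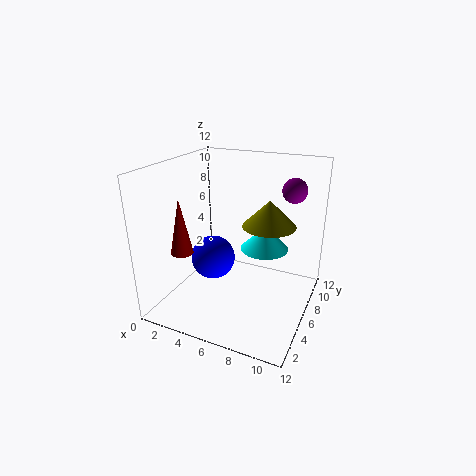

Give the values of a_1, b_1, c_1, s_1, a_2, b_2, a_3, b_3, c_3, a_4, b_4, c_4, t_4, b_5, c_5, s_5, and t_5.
a_1 = 1; b_1 = 5; c_1 = 4; s_1 = 1; a_2 = 10; b_2 = 8; a_3 = 3; b_3 = 7; c_3 = 3; a_4 = 9; b_4 = 5; c_4 = 8; t_4 = 2; b_5 = 7; c_5 = 5; s_5 = 2; t_5 = 2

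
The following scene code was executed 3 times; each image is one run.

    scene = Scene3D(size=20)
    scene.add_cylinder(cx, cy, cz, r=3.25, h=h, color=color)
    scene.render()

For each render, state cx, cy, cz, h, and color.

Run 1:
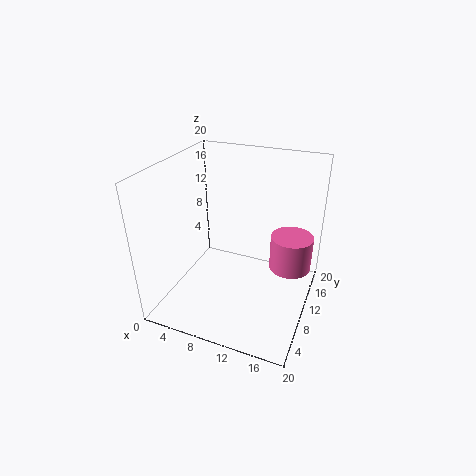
cx = 16.25; cy = 16.5; cz = 2.5; h = 5.5; color = 'hotpink'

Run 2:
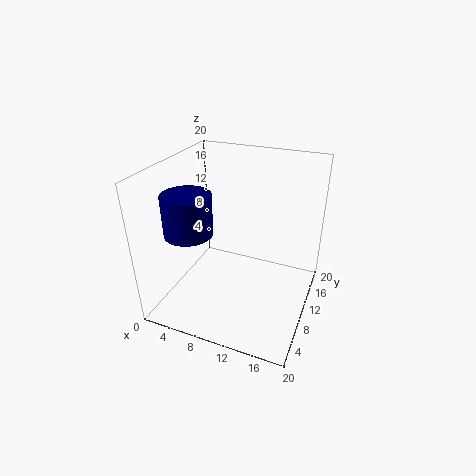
cx = 4.5; cy = 6.25; cz = 11.5; h = 5.5; color = 'navy'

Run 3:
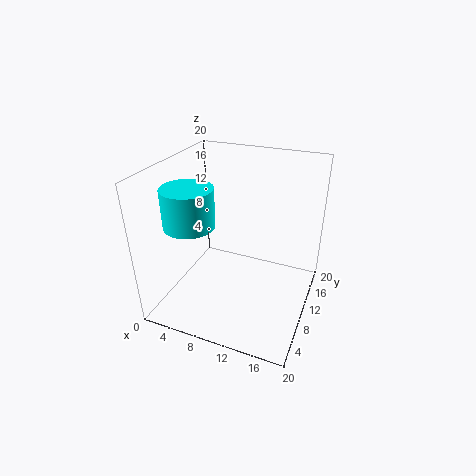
cx = 5.5; cy = 5; cz = 13.5; h = 5; color = 'cyan'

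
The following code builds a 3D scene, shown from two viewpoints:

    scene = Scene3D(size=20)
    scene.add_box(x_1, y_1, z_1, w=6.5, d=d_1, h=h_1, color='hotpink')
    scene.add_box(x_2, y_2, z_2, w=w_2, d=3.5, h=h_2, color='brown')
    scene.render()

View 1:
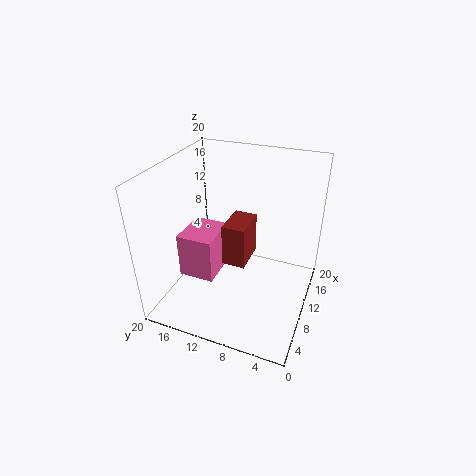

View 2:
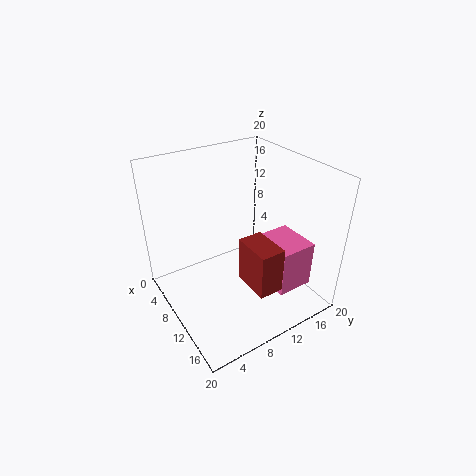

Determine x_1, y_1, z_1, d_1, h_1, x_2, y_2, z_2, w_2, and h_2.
x_1 = 9; y_1 = 14; z_1 = 1.5; d_1 = 5.5; h_1 = 7; x_2 = 11; y_2 = 9.5; z_2 = 4; w_2 = 5.5; h_2 = 6.5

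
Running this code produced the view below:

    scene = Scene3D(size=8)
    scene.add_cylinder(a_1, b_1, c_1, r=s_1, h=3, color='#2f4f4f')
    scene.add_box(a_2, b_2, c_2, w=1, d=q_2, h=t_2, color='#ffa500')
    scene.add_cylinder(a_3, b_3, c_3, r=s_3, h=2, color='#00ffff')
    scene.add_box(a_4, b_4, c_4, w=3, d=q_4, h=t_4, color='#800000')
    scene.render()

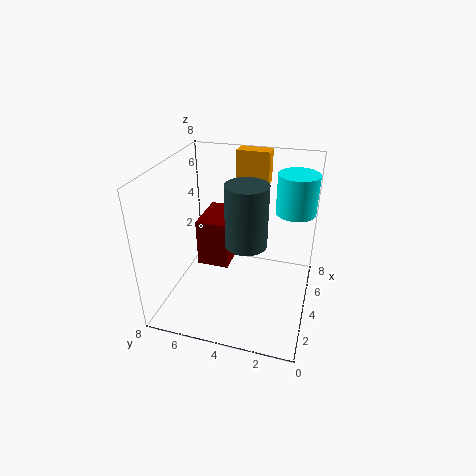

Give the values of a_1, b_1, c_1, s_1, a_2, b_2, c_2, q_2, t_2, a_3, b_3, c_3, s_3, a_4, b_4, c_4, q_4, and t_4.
a_1 = 2; b_1 = 3; c_1 = 5; s_1 = 1; a_2 = 7; b_2 = 3; c_2 = 6; q_2 = 2; t_2 = 2; a_3 = 4; b_3 = 1; c_3 = 6; s_3 = 1; a_4 = 5; b_4 = 5; c_4 = 1; q_4 = 2; t_4 = 3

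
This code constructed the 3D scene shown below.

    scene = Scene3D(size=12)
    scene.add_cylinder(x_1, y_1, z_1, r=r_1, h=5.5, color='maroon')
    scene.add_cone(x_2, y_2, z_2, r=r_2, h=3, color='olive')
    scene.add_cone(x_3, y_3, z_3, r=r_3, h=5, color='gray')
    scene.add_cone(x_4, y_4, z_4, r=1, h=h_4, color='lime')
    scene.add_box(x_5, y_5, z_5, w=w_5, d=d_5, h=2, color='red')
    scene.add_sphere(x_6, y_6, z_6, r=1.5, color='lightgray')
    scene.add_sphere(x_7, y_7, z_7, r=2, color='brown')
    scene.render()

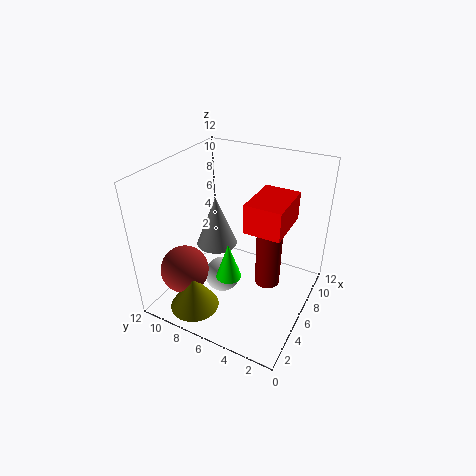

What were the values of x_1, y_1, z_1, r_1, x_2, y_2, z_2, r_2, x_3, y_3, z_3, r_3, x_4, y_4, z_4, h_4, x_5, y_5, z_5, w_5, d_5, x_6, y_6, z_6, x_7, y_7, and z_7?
x_1 = 5.5, y_1 = 3, z_1 = 3, r_1 = 1, x_2 = 2, y_2 = 8, z_2 = 1, r_2 = 2, x_3 = 9, y_3 = 10, z_3 = 2.5, r_3 = 2, x_4 = 3.5, y_4 = 5.5, z_4 = 4, h_4 = 3, x_5 = 2, y_5 = 1, z_5 = 9.5, w_5 = 3.5, d_5 = 2.5, x_6 = 5, y_6 = 7, z_6 = 2.5, x_7 = 3, y_7 = 9.5, z_7 = 3.5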